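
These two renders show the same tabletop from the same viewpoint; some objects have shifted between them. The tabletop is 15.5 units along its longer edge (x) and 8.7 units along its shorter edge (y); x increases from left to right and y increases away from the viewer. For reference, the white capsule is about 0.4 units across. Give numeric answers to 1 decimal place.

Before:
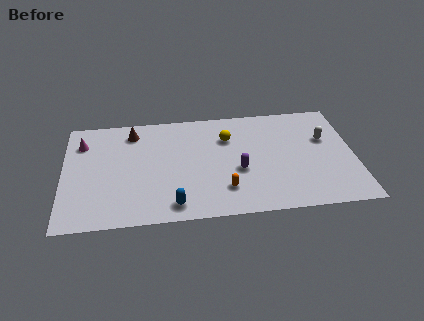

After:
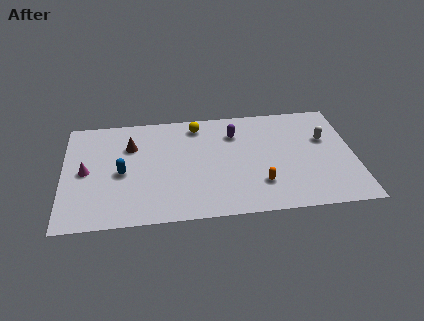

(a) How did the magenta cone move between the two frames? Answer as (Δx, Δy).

(0.2, -2.3)

From the two frames, the magenta cone sits at roughly (1.0, 6.6) before and (1.2, 4.3) after.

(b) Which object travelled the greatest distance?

the blue capsule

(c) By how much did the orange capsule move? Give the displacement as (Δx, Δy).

(1.9, 0.2)

From the two frames, the orange capsule sits at roughly (8.5, 2.1) before and (10.4, 2.3) after.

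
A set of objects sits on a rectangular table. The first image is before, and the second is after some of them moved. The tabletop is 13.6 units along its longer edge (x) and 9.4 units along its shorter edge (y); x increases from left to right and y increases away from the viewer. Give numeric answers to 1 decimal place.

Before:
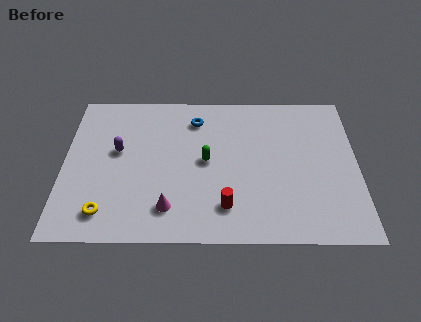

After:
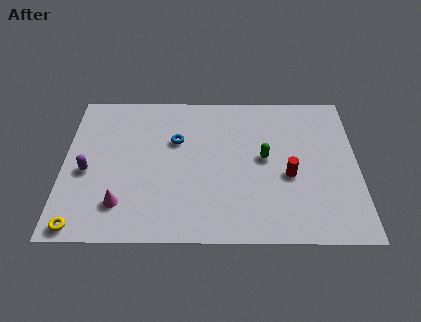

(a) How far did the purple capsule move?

1.9

The purple capsule moved from about (2.5, 5.4) to (1.1, 4.1), a distance of √(1.4² + 1.3²) ≈ 1.9.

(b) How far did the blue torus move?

1.7

The blue torus was near (6.1, 7.5) before and (5.2, 6.1) after, so it travelled √(0.9² + 1.4²) ≈ 1.7 units.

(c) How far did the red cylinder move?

3.5

From (7.5, 2.0) to (10.4, 3.9), the red cylinder covered √(2.9² + 1.9²) ≈ 3.5 units.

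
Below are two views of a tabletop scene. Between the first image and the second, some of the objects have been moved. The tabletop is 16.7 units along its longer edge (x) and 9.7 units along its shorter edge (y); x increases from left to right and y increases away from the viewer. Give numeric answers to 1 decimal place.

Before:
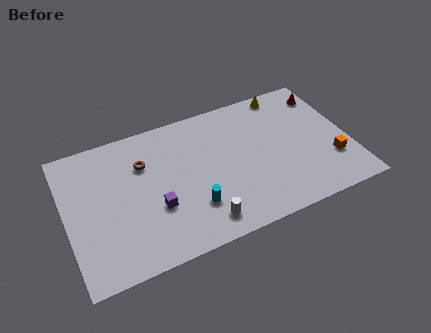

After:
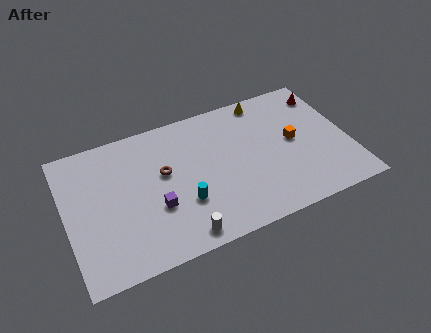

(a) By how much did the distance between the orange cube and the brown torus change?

-3.8

Before: roughly 11.5 units apart; after: 7.7. That's 3.8 units closer together.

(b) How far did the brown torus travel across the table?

1.6

The brown torus was near (4.7, 6.8) before and (5.8, 5.7) after, so it travelled √(1.1² + 1.1²) ≈ 1.6 units.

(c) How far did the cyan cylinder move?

0.7

From (7.2, 2.7) to (6.7, 3.2), the cyan cylinder covered √(0.5² + 0.5²) ≈ 0.7 units.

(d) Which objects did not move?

the purple cube and the red cone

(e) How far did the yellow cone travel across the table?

1.3

The yellow cone was near (13.5, 8.8) before and (12.2, 8.7) after, so it travelled √(1.3² + 0.1²) ≈ 1.3 units.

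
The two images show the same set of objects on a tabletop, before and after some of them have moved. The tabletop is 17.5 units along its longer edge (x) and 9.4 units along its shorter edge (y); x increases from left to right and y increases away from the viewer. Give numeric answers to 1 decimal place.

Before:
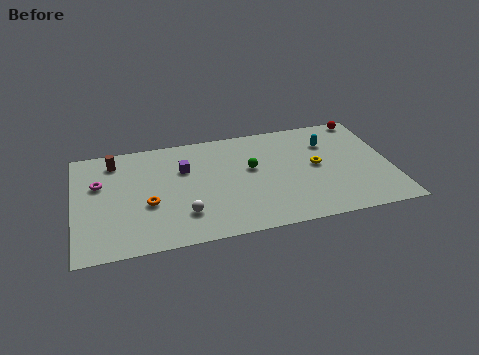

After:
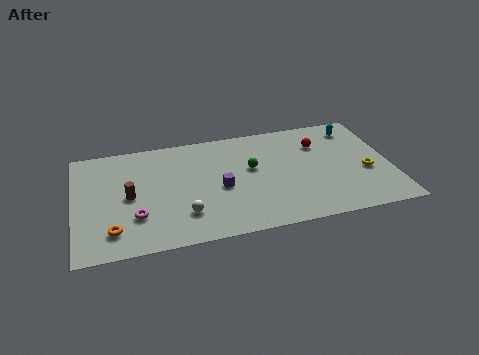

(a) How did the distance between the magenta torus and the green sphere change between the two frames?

-1.4

The distance was about 8.4 in the first image and 7.0 in the second, so they moved 1.4 units closer together.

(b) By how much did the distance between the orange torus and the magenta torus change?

-1.9

Before: roughly 3.5 units apart; after: 1.6. That's 1.9 units closer together.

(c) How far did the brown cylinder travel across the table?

3.3

The brown cylinder moved from about (2.3, 7.8) to (3.0, 4.6), a distance of √(0.7² + 3.2²) ≈ 3.3.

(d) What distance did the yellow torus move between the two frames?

2.9

From (13.4, 4.9) to (16.1, 3.8), the yellow torus covered √(2.7² + 1.1²) ≈ 2.9 units.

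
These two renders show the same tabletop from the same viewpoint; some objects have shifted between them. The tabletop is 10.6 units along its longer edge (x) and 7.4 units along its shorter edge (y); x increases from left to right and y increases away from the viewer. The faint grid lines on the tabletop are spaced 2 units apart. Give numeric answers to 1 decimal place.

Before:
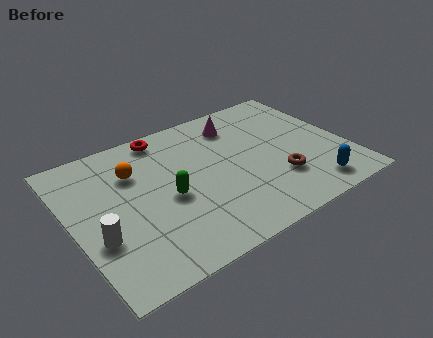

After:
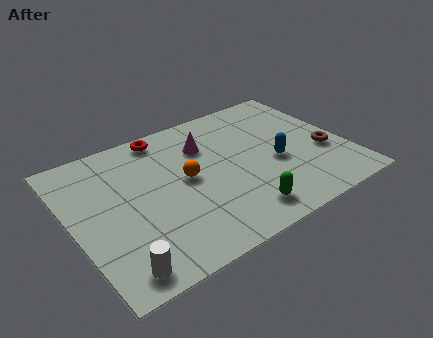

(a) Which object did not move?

the red torus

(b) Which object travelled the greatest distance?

the green capsule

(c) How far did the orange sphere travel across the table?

2.2

From (2.6, 5.2) to (4.4, 3.9), the orange sphere covered √(1.8² + 1.3²) ≈ 2.2 units.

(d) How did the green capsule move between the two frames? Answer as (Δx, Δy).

(2.4, -2.1)

The green capsule started near (3.6, 3.3) and ended near (6.0, 1.2).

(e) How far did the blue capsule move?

2.2

The blue capsule was near (8.8, 1.1) before and (7.8, 3.1) after, so it travelled √(1.0² + 2.0²) ≈ 2.2 units.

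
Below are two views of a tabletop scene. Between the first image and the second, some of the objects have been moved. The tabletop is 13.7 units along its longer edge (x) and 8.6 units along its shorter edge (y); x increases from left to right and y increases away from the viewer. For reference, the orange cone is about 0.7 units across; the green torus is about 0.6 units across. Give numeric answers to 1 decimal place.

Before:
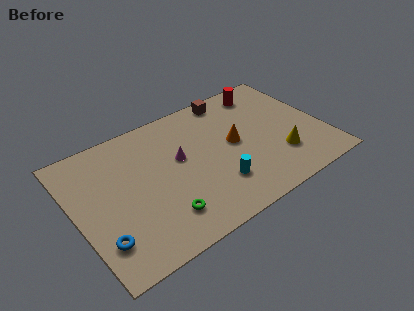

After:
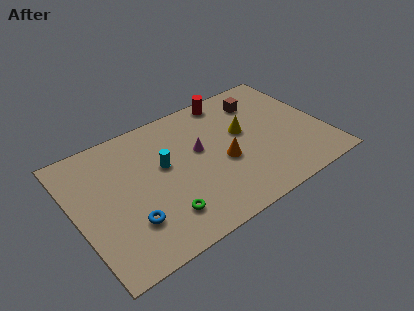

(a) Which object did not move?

the green torus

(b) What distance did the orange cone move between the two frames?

1.2

The orange cone moved from about (8.8, 4.5) to (8.0, 3.6), a distance of √(0.8² + 0.9²) ≈ 1.2.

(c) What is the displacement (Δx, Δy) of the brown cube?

(1.5, -1.0)

The brown cube started near (9.2, 7.7) and ended near (10.7, 6.7).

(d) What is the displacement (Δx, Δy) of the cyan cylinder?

(-2.5, 2.7)

The cyan cylinder started near (7.4, 2.3) and ended near (4.9, 5.0).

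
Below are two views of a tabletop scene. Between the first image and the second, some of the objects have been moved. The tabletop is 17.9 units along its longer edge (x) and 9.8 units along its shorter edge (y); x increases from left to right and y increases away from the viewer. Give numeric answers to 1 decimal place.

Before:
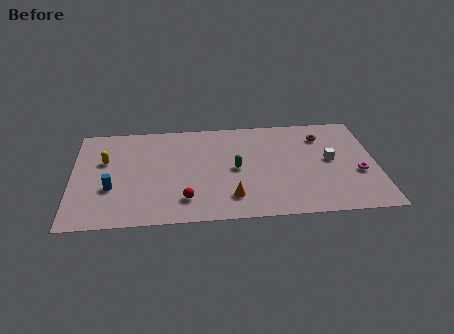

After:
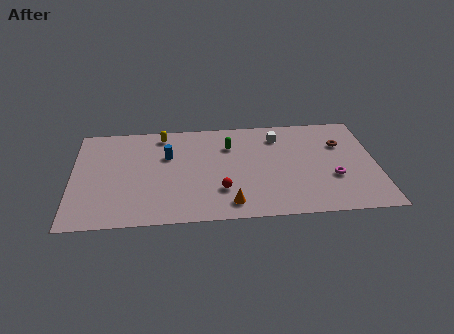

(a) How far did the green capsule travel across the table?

2.3

The green capsule moved from about (9.6, 4.8) to (9.3, 7.1), a distance of √(0.3² + 2.3²) ≈ 2.3.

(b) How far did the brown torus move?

1.4

From (14.8, 7.6) to (15.9, 6.7), the brown torus covered √(1.1² + 0.9²) ≈ 1.4 units.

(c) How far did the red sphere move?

2.2

From (6.6, 2.1) to (8.7, 2.8), the red sphere covered √(2.1² + 0.7²) ≈ 2.2 units.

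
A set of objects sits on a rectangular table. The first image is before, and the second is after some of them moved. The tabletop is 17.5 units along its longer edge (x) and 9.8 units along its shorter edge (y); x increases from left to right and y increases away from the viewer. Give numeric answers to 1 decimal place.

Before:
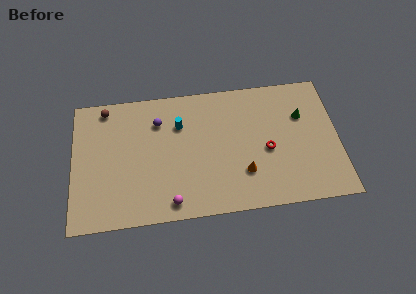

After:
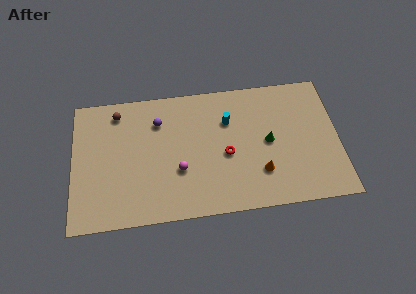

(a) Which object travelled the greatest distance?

the cyan cylinder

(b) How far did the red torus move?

2.7

From (12.8, 4.3) to (10.1, 4.3), the red torus covered √(2.7² + 0.0²) ≈ 2.7 units.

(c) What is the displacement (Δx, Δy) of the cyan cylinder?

(3.2, -0.1)

From the two frames, the cyan cylinder sits at roughly (7.1, 6.9) before and (10.3, 6.8) after.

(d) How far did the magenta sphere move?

2.4

The magenta sphere moved from about (6.4, 1.2) to (7.0, 3.5), a distance of √(0.6² + 2.3²) ≈ 2.4.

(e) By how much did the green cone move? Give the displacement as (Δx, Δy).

(-2.3, -1.7)

The green cone started near (15.2, 6.6) and ended near (12.9, 4.9).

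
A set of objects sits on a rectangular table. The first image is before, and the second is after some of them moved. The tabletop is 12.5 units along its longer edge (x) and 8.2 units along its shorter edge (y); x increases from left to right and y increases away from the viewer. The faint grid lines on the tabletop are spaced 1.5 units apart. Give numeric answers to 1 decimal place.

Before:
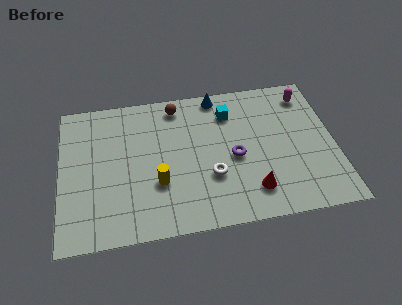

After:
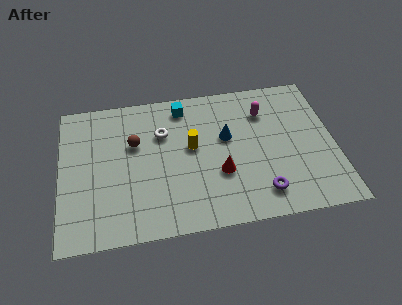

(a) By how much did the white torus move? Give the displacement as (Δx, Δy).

(-2.1, 2.8)

The white torus was at about (6.8, 2.8) and moved to about (4.7, 5.6).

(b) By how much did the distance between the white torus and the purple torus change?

+4.5

The distance was about 1.4 in the first image and 5.9 in the second, so they moved 4.5 units further apart.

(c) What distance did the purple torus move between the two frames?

2.5

The purple torus moved from about (7.9, 3.7) to (9.0, 1.5), a distance of √(1.1² + 2.2²) ≈ 2.5.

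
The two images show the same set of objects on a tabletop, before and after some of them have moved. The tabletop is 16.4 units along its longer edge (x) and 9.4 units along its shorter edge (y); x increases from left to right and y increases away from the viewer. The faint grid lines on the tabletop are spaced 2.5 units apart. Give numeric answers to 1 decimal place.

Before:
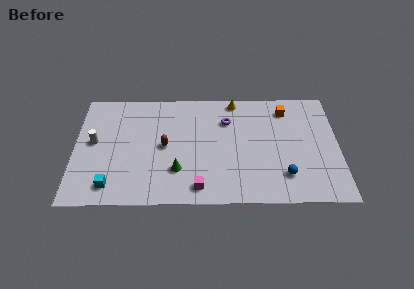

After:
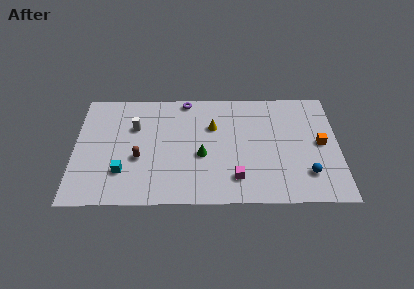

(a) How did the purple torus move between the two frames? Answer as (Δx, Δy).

(-2.6, 1.8)

The purple torus started near (9.5, 6.8) and ended near (6.9, 8.6).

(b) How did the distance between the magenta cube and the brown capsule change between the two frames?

+2.2

Before: roughly 4.0 units apart; after: 6.2. That's 2.2 units further apart.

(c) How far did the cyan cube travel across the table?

1.3

The cyan cube was near (2.3, 1.5) before and (3.0, 2.6) after, so it travelled √(0.7² + 1.1²) ≈ 1.3 units.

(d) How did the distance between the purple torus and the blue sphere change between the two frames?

+4.0

Before: roughly 5.8 units apart; after: 9.8. That's 4.0 units further apart.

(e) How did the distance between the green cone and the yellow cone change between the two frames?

-4.3

Before: roughly 6.8 units apart; after: 2.5. That's 4.3 units closer together.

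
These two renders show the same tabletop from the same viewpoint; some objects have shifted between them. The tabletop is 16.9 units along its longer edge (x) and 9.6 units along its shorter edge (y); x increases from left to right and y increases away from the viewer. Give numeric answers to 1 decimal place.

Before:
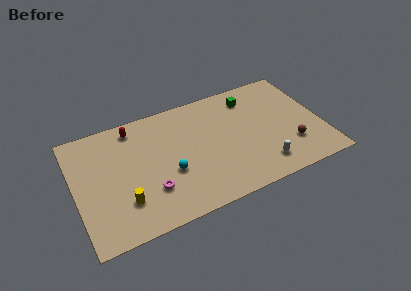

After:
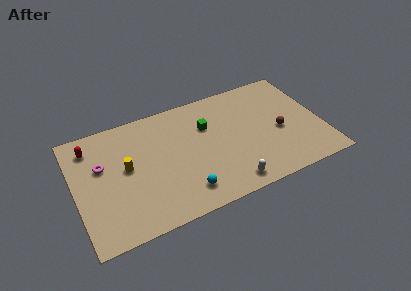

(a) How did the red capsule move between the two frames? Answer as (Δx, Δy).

(-3.0, -0.5)

From the two frames, the red capsule sits at roughly (4.3, 8.3) before and (1.3, 7.8) after.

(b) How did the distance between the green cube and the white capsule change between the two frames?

-0.6

The distance was about 6.0 in the first image and 5.4 in the second, so they moved 0.6 units closer together.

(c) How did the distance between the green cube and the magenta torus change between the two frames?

-1.7

The distance was about 9.0 in the first image and 7.3 in the second, so they moved 1.7 units closer together.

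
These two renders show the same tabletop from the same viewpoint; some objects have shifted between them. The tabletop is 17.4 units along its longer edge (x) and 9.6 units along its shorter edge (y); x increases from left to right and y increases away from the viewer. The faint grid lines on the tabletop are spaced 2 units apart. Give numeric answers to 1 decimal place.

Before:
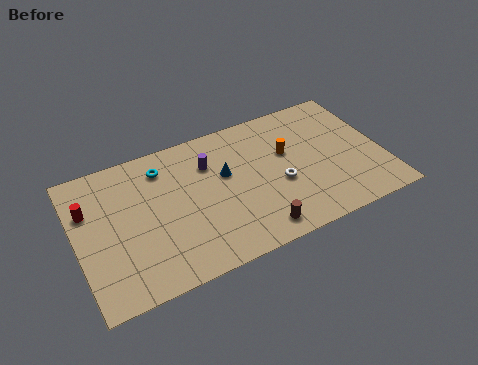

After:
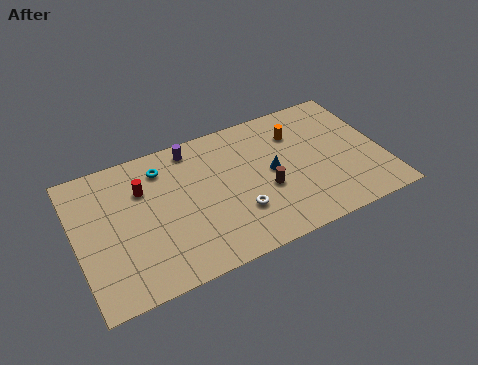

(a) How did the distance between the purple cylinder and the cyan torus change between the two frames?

-0.8

The distance was about 2.7 in the first image and 1.9 in the second, so they moved 0.8 units closer together.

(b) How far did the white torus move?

2.7

The white torus was near (11.4, 3.9) before and (8.9, 2.9) after, so it travelled √(2.5² + 1.0²) ≈ 2.7 units.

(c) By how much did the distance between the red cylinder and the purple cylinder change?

-3.5

Before: roughly 6.9 units apart; after: 3.4. That's 3.5 units closer together.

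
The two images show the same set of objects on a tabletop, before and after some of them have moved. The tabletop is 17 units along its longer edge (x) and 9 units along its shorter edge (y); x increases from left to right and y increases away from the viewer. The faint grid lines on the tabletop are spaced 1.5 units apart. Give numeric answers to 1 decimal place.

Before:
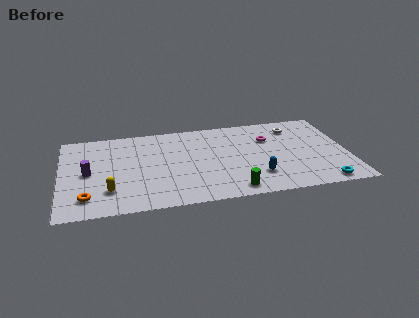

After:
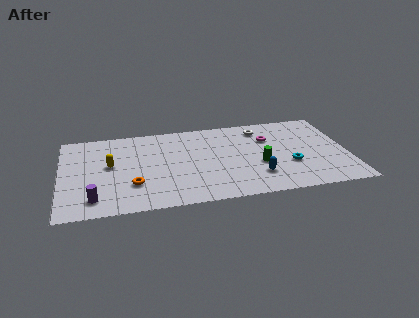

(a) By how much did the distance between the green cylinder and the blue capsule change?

-0.7

The distance was about 1.9 in the first image and 1.2 in the second, so they moved 0.7 units closer together.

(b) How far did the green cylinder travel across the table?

2.9

The green cylinder moved from about (10.0, 1.1) to (11.7, 3.5), a distance of √(1.7² + 2.4²) ≈ 2.9.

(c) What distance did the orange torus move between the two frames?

2.8

The orange torus was near (1.5, 1.8) before and (4.2, 2.7) after, so it travelled √(2.7² + 0.9²) ≈ 2.8 units.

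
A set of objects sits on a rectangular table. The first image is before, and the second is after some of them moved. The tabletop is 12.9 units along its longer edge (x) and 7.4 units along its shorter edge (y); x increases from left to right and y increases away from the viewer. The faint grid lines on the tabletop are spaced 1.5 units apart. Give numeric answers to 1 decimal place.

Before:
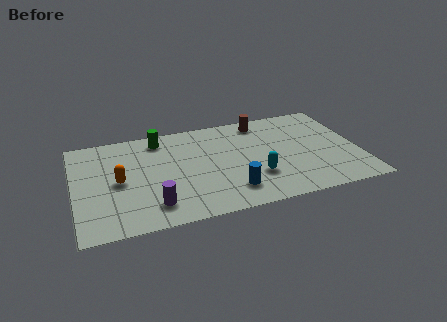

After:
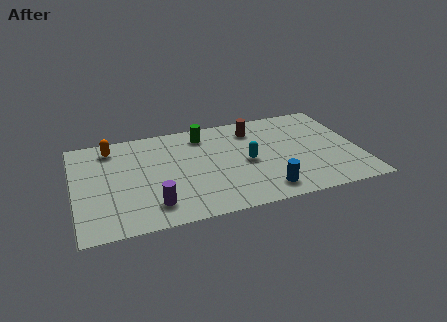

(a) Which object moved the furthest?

the orange capsule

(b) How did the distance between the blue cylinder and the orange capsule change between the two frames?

+3.0

They were about 5.3 units apart before and 8.3 after — 3.0 units further apart.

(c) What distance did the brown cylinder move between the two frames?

0.6

The brown cylinder moved from about (8.7, 6.4) to (8.3, 5.9), a distance of √(0.4² + 0.5²) ≈ 0.6.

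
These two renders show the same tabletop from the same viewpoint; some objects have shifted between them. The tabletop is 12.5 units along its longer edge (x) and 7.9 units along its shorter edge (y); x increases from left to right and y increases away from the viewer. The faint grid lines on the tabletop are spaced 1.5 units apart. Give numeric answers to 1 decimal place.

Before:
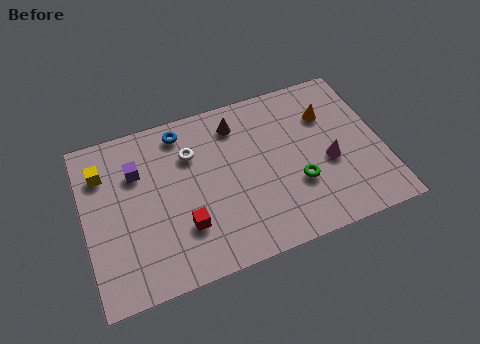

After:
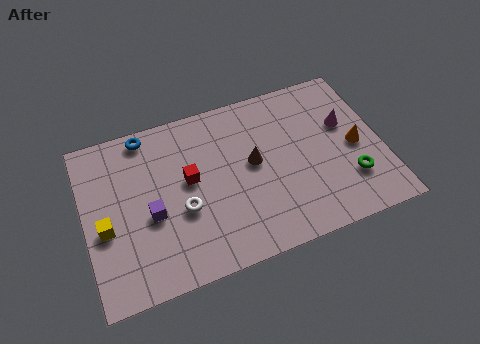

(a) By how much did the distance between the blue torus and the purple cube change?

+1.4

They were about 2.4 units apart before and 3.8 after — 1.4 units further apart.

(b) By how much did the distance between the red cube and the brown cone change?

-2.2

Before: roughly 4.9 units apart; after: 2.7. That's 2.2 units closer together.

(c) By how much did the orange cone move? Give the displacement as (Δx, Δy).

(1.0, -1.9)

From the two frames, the orange cone sits at roughly (10.4, 5.6) before and (11.4, 3.7) after.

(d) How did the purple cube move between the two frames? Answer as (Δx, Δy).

(0.4, -2.2)

The purple cube started near (2.3, 5.5) and ended near (2.7, 3.3).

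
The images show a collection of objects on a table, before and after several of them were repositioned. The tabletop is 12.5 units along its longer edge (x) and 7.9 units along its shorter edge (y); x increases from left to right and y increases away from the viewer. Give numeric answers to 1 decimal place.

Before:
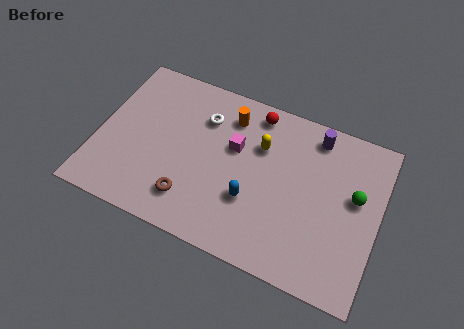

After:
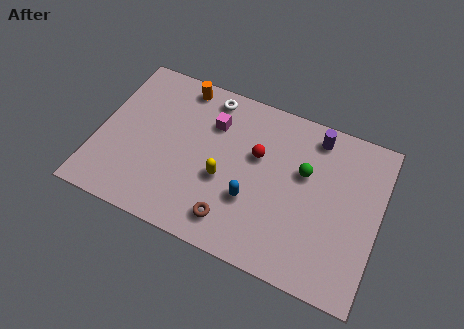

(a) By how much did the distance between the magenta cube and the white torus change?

-0.5

They were about 1.7 units apart before and 1.2 after — 0.5 units closer together.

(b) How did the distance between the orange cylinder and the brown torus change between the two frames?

+1.6

The distance was about 4.8 in the first image and 6.4 in the second, so they moved 1.6 units further apart.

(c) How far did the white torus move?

1.1

The white torus was near (4.5, 5.8) before and (4.6, 6.9) after, so it travelled √(0.1² + 1.1²) ≈ 1.1 units.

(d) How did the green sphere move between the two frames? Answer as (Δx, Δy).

(-2.3, 0.3)

The green sphere started near (11.4, 4.6) and ended near (9.1, 4.9).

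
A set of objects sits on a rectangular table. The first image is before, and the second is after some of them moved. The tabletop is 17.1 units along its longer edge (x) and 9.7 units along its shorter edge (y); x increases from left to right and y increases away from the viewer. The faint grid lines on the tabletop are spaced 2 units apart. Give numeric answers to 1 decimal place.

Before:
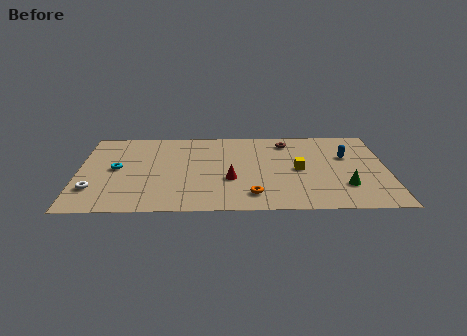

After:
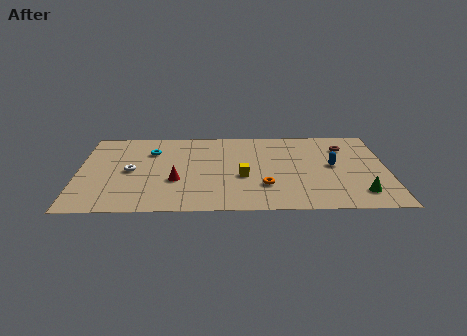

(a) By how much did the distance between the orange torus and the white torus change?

-1.1

Before: roughly 8.7 units apart; after: 7.6. That's 1.1 units closer together.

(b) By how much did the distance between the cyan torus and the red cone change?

-2.7

The distance was about 6.5 in the first image and 3.8 in the second, so they moved 2.7 units closer together.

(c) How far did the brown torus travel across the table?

3.3

The brown torus moved from about (11.6, 8.0) to (14.8, 7.3), a distance of √(3.2² + 0.7²) ≈ 3.3.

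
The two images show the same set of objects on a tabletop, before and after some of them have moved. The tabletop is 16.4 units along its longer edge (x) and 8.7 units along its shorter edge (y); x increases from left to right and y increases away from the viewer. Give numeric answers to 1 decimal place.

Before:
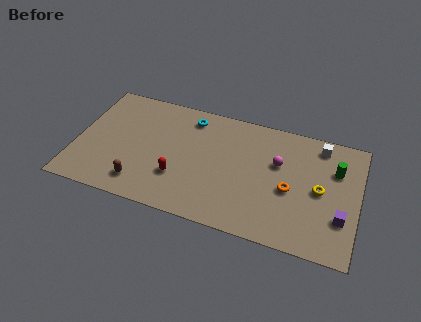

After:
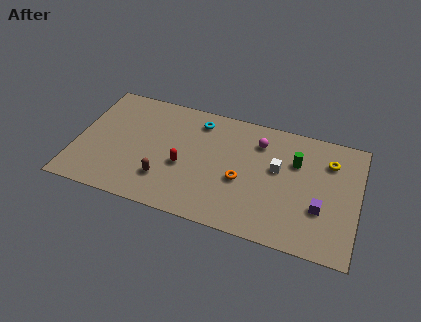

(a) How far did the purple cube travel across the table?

1.2

The purple cube moved from about (15.5, 2.7) to (14.3, 3.0), a distance of √(1.2² + 0.3²) ≈ 1.2.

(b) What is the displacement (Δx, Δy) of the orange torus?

(-2.8, -0.2)

The orange torus was at about (12.5, 3.8) and moved to about (9.7, 3.6).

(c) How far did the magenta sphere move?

1.7

The magenta sphere moved from about (11.7, 5.5) to (10.5, 6.7), a distance of √(1.2² + 1.2²) ≈ 1.7.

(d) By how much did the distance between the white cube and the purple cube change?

-1.7

Before: roughly 5.0 units apart; after: 3.3. That's 1.7 units closer together.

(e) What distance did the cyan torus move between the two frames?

0.5

The cyan torus was near (6.4, 7.3) before and (6.9, 7.2) after, so it travelled √(0.5² + 0.1²) ≈ 0.5 units.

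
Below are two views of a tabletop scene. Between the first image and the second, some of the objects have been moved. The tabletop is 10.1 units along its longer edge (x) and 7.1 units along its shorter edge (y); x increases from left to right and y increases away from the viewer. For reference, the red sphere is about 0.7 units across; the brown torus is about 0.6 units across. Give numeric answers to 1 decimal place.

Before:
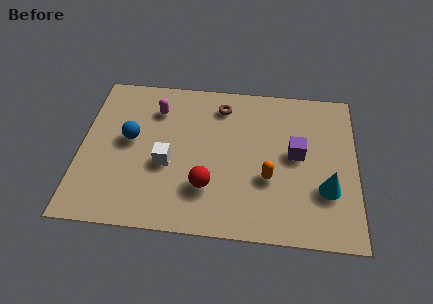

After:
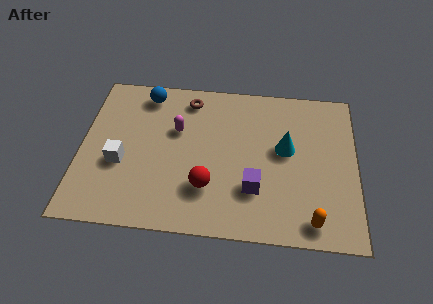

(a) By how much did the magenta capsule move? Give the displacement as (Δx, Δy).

(0.8, -0.9)

The magenta capsule started near (2.7, 5.4) and ended near (3.5, 4.5).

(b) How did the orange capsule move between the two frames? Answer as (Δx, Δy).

(1.6, -1.7)

The orange capsule was at about (6.9, 2.6) and moved to about (8.5, 0.9).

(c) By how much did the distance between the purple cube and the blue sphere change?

-0.4

They were about 6.1 units apart before and 5.7 after — 0.4 units closer together.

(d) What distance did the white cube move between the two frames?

1.7

The white cube moved from about (3.2, 2.9) to (1.5, 2.8), a distance of √(1.7² + 0.1²) ≈ 1.7.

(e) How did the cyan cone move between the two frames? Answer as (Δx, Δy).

(-1.5, 1.7)

From the two frames, the cyan cone sits at roughly (9.0, 2.3) before and (7.5, 4.0) after.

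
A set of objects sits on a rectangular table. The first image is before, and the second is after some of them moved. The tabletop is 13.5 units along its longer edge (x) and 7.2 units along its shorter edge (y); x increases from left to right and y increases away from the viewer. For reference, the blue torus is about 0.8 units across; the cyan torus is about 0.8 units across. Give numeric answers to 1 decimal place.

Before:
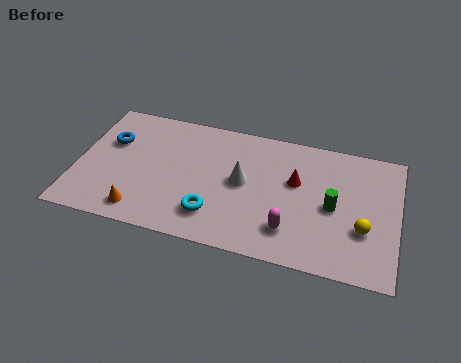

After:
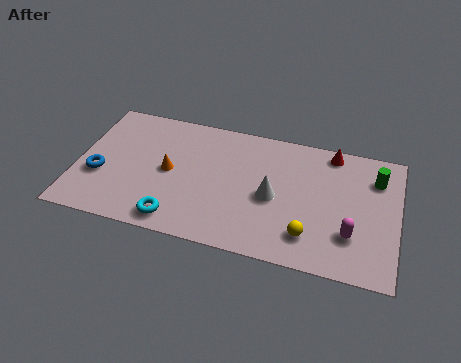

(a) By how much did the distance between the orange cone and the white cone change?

-0.5

Before: roughly 4.9 units apart; after: 4.4. That's 0.5 units closer together.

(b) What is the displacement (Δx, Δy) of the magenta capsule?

(2.5, 0.4)

From the two frames, the magenta capsule sits at roughly (9.1, 1.7) before and (11.6, 2.1) after.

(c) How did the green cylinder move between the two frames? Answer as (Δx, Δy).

(1.7, 2.0)

The green cylinder was at about (10.8, 3.4) and moved to about (12.5, 5.4).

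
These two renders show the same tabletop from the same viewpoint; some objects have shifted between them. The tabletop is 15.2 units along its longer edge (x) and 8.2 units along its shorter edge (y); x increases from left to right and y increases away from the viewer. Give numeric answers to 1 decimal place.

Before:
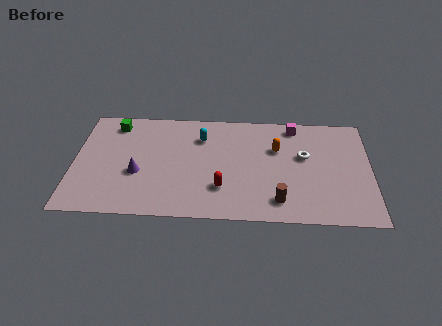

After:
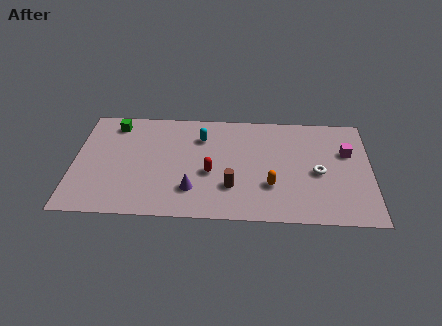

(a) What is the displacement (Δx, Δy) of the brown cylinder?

(-2.4, 0.9)

From the two frames, the brown cylinder sits at roughly (10.5, 1.5) before and (8.1, 2.4) after.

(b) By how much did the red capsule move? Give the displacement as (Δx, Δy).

(-0.6, 1.1)

From the two frames, the red capsule sits at roughly (7.6, 2.3) before and (7.0, 3.4) after.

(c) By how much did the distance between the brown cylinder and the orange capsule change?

-1.9

Before: roughly 3.9 units apart; after: 2.0. That's 1.9 units closer together.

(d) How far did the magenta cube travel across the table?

3.3

The magenta cube was near (11.3, 7.2) before and (14.0, 5.3) after, so it travelled √(2.7² + 1.9²) ≈ 3.3 units.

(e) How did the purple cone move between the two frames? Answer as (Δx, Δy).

(2.8, -1.1)

From the two frames, the purple cone sits at roughly (3.3, 3.2) before and (6.1, 2.1) after.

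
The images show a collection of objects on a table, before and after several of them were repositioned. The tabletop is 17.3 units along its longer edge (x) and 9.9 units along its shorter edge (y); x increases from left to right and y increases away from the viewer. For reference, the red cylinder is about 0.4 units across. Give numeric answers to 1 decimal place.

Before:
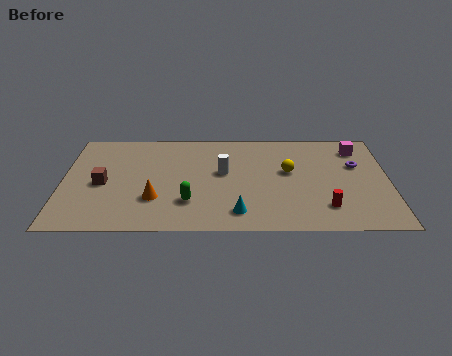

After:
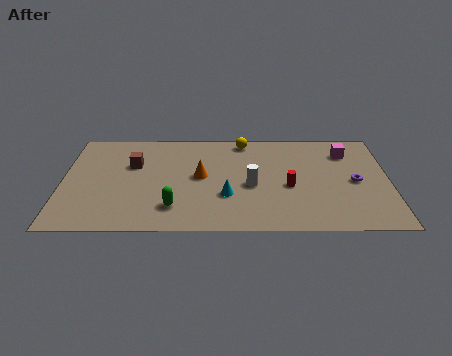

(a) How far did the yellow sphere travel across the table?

3.9

The yellow sphere was near (12.0, 5.7) before and (9.6, 8.8) after, so it travelled √(2.4² + 3.1²) ≈ 3.9 units.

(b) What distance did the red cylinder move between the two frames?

2.8

The red cylinder moved from about (13.9, 2.2) to (12.0, 4.2), a distance of √(1.9² + 2.0²) ≈ 2.8.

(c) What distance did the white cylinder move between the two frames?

2.0

From (8.5, 5.6) to (10.0, 4.3), the white cylinder covered √(1.5² + 1.3²) ≈ 2.0 units.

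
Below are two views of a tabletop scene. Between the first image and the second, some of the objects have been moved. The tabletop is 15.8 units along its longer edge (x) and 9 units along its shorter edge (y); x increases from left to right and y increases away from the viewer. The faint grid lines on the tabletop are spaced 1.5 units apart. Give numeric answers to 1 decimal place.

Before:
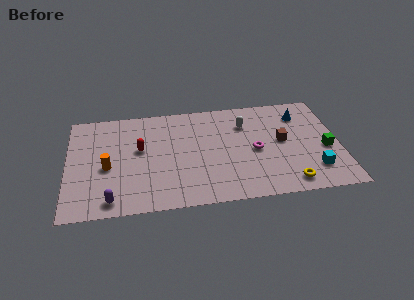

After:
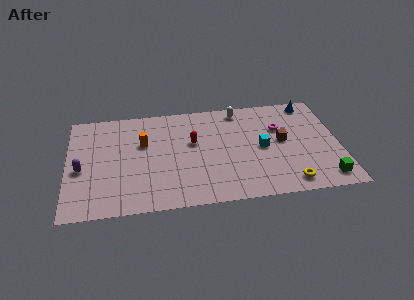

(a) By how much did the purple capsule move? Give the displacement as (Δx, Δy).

(-1.7, 2.8)

The purple capsule started near (2.5, 1.1) and ended near (0.8, 3.9).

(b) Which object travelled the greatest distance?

the cyan cube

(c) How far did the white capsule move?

1.3

From (10.4, 6.6) to (10.1, 7.9), the white capsule covered √(0.3² + 1.3²) ≈ 1.3 units.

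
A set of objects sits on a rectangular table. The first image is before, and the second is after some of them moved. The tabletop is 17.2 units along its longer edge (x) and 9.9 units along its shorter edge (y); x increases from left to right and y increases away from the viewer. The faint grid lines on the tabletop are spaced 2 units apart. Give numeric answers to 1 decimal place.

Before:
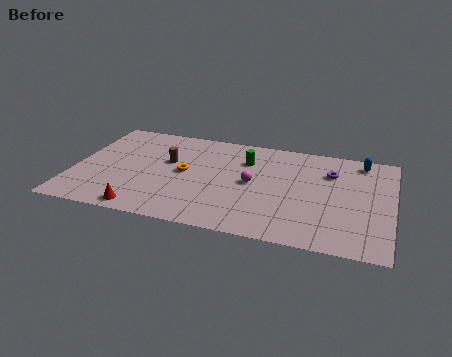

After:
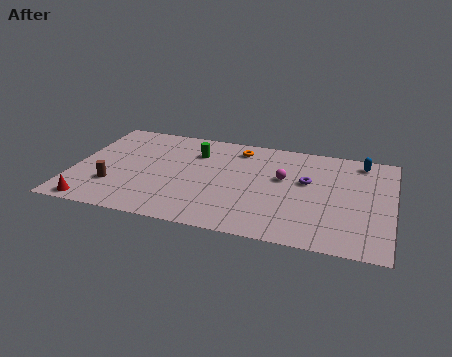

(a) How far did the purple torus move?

1.7

From (13.8, 7.1) to (12.6, 5.9), the purple torus covered √(1.2² + 1.2²) ≈ 1.7 units.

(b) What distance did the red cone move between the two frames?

2.7

The red cone was near (4.1, 1.0) before and (1.4, 0.9) after, so it travelled √(2.7² + 0.1²) ≈ 2.7 units.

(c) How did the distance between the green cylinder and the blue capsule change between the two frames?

+2.7

The distance was about 6.4 in the first image and 9.1 in the second, so they moved 2.7 units further apart.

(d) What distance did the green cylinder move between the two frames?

2.8

From (9.2, 7.2) to (6.4, 7.3), the green cylinder covered √(2.8² + 0.1²) ≈ 2.8 units.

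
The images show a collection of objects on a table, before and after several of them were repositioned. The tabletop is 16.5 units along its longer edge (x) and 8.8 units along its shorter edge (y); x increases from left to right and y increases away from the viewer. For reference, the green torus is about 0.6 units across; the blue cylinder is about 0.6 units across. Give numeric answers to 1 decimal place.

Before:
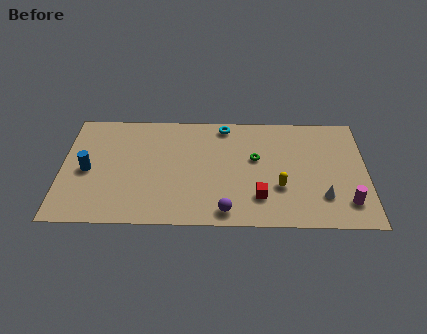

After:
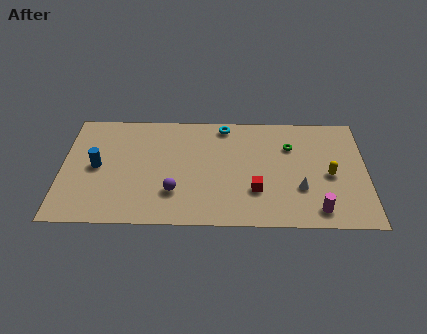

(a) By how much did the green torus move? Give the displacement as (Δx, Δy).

(1.9, 1.0)

From the two frames, the green torus sits at roughly (10.5, 5.2) before and (12.4, 6.2) after.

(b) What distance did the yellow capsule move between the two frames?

2.9

From (11.8, 3.0) to (14.5, 4.0), the yellow capsule covered √(2.7² + 1.0²) ≈ 2.9 units.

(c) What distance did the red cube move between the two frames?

0.5

From (10.7, 2.2) to (10.5, 2.7), the red cube covered √(0.2² + 0.5²) ≈ 0.5 units.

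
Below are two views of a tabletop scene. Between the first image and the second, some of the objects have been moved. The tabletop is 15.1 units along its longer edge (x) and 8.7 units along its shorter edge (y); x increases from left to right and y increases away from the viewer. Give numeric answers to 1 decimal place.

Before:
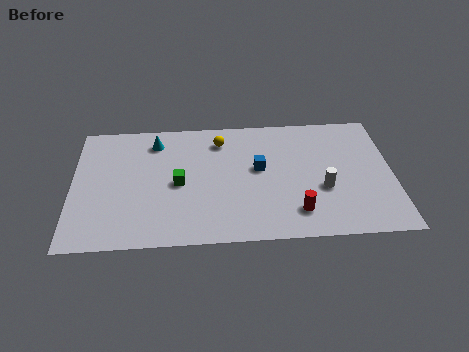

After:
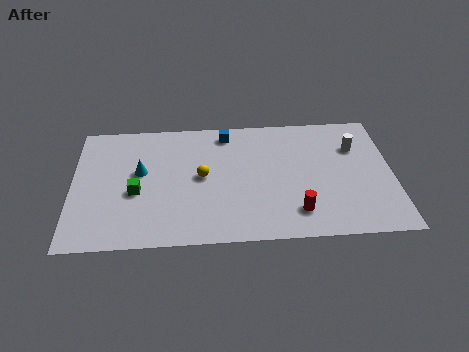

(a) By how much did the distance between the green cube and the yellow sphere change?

-0.3

Before: roughly 3.5 units apart; after: 3.2. That's 0.3 units closer together.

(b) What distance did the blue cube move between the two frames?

3.0

The blue cube was near (8.8, 4.9) before and (7.3, 7.5) after, so it travelled √(1.5² + 2.6²) ≈ 3.0 units.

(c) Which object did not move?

the red cylinder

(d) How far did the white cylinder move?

3.2

From (11.8, 3.3) to (13.4, 6.1), the white cylinder covered √(1.6² + 2.8²) ≈ 3.2 units.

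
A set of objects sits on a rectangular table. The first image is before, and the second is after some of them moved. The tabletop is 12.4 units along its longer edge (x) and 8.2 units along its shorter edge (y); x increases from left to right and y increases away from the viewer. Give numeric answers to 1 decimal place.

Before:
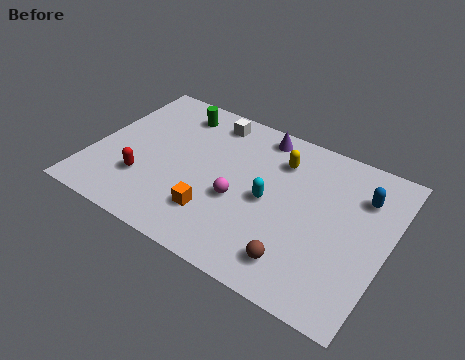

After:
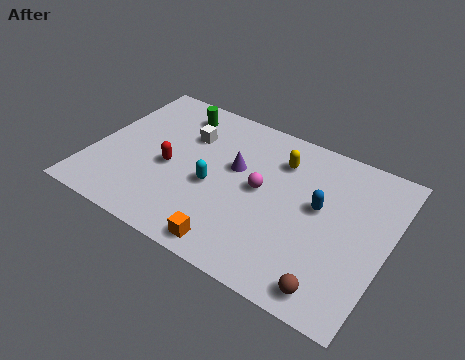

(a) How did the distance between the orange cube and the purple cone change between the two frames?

-1.2

The distance was about 5.2 in the first image and 4.0 in the second, so they moved 1.2 units closer together.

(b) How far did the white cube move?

1.5

The white cube was near (4.5, 7.0) before and (3.7, 5.7) after, so it travelled √(0.8² + 1.3²) ≈ 1.5 units.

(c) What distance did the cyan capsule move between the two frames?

2.3

The cyan capsule was near (7.5, 3.9) before and (5.2, 3.5) after, so it travelled √(2.3² + 0.4²) ≈ 2.3 units.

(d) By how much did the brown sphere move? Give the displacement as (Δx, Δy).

(1.5, -0.5)

From the two frames, the brown sphere sits at roughly (9.1, 1.5) before and (10.6, 1.0) after.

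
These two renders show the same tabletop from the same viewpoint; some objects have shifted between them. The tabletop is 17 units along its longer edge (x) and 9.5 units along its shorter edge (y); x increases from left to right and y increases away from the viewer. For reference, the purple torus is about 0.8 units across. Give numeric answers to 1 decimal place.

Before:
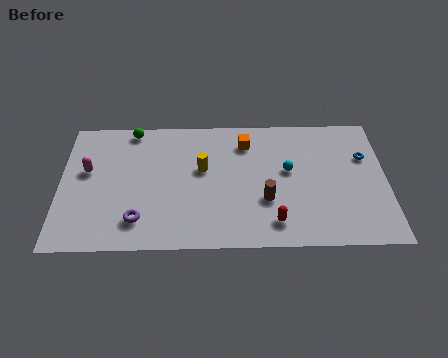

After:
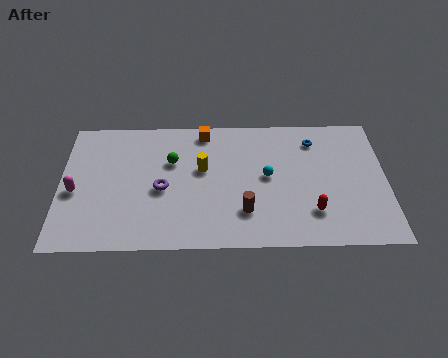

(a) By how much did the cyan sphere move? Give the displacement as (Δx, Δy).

(-1.1, -0.4)

From the two frames, the cyan sphere sits at roughly (11.9, 5.4) before and (10.8, 5.0) after.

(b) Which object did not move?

the yellow cylinder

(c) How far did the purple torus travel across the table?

2.5

From (4.1, 2.0) to (5.3, 4.2), the purple torus covered √(1.2² + 2.2²) ≈ 2.5 units.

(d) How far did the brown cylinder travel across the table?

1.4

The brown cylinder was near (10.7, 3.3) before and (9.6, 2.5) after, so it travelled √(1.1² + 0.8²) ≈ 1.4 units.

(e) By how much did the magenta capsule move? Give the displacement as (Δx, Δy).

(-0.6, -1.5)

The magenta capsule started near (1.4, 5.6) and ended near (0.8, 4.1).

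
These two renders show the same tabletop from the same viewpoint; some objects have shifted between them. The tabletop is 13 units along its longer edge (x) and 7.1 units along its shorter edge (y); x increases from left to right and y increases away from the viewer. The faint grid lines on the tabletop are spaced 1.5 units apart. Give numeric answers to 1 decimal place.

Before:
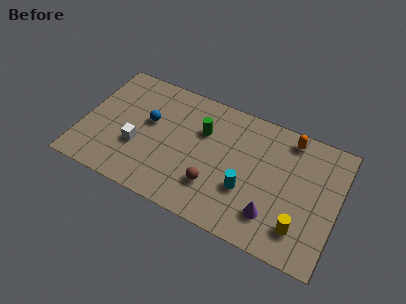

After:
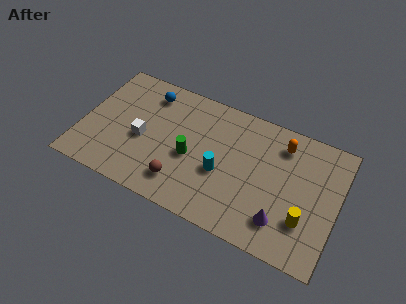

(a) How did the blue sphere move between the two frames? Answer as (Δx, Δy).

(-0.2, 1.6)

The blue sphere was at about (3.3, 4.2) and moved to about (3.1, 5.8).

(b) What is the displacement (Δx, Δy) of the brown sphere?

(-1.6, -0.5)

From the two frames, the brown sphere sits at roughly (6.9, 2.0) before and (5.3, 1.5) after.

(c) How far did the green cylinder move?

1.7

From (6.0, 4.8) to (5.6, 3.1), the green cylinder covered √(0.4² + 1.7²) ≈ 1.7 units.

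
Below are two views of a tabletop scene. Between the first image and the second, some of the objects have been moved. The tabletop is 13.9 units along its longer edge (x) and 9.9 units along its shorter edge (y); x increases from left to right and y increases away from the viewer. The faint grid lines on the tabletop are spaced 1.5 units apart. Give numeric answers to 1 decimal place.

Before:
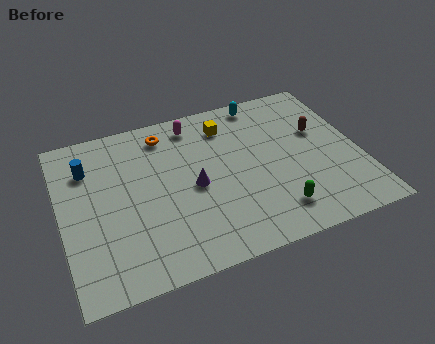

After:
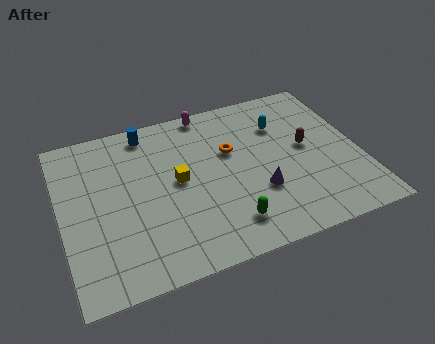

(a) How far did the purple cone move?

3.2

The purple cone moved from about (6.1, 4.6) to (9.0, 3.3), a distance of √(2.9² + 1.3²) ≈ 3.2.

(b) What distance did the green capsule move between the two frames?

2.2

The green capsule was near (9.6, 1.9) before and (7.4, 1.9) after, so it travelled √(2.2² + 0.0²) ≈ 2.2 units.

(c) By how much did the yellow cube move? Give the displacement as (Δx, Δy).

(-2.6, -2.7)

The yellow cube started near (8.0, 7.9) and ended near (5.4, 5.2).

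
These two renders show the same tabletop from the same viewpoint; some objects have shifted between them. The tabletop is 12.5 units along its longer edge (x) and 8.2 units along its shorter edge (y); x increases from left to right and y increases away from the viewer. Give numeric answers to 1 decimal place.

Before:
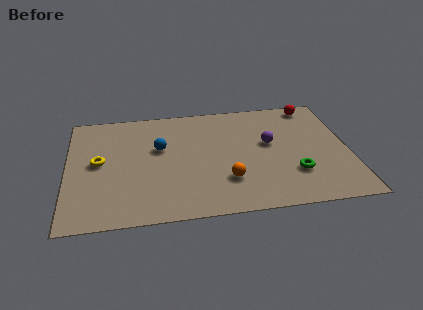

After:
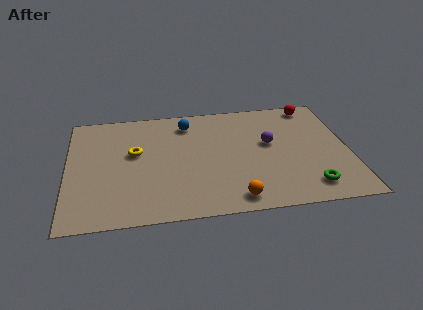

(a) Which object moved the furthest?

the blue sphere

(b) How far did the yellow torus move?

1.7

From (1.4, 4.3) to (3.0, 4.8), the yellow torus covered √(1.6² + 0.5²) ≈ 1.7 units.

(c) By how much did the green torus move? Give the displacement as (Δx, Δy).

(0.6, -1.0)

The green torus started near (10.0, 2.4) and ended near (10.6, 1.4).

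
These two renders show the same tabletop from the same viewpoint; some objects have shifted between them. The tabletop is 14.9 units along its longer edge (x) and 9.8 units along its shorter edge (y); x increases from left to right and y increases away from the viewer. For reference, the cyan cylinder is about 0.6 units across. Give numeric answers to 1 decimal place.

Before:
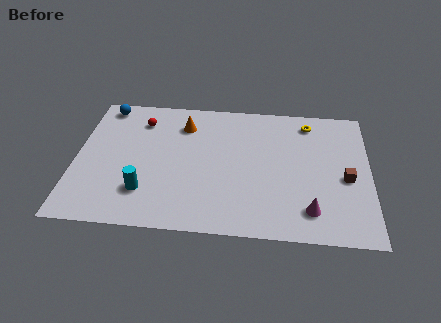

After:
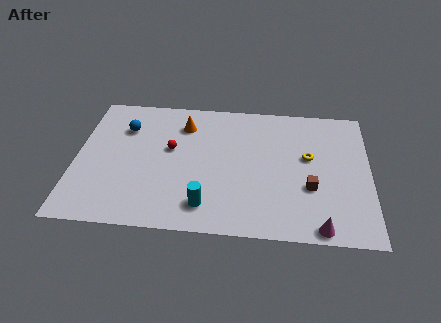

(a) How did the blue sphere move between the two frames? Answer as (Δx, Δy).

(1.1, -1.6)

The blue sphere started near (1.3, 8.7) and ended near (2.4, 7.1).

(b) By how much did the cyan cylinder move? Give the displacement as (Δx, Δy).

(3.1, -0.7)

From the two frames, the cyan cylinder sits at roughly (3.6, 2.5) before and (6.7, 1.8) after.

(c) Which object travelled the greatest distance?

the cyan cylinder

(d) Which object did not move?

the orange cone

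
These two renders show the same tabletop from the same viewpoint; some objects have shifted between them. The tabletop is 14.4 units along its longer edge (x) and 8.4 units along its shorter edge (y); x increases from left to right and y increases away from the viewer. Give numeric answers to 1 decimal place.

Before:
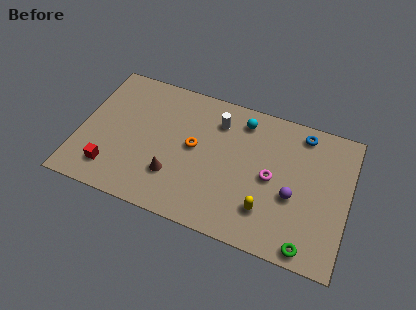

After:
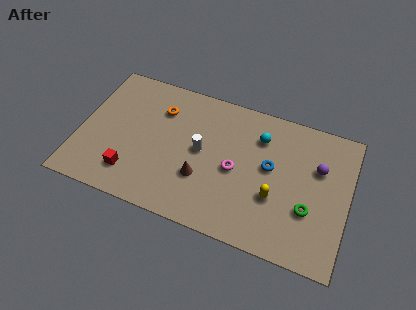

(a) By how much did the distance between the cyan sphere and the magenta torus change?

-0.8

Before: roughly 3.4 units apart; after: 2.6. That's 0.8 units closer together.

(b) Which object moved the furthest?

the blue torus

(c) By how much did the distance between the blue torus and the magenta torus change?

-1.5

They were about 3.5 units apart before and 2.0 after — 1.5 units closer together.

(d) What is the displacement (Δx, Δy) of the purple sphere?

(1.2, 2.1)

The purple sphere was at about (11.5, 3.4) and moved to about (12.7, 5.5).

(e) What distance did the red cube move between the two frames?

1.1

The red cube was near (1.9, 1.7) before and (3.0, 1.8) after, so it travelled √(1.1² + 0.1²) ≈ 1.1 units.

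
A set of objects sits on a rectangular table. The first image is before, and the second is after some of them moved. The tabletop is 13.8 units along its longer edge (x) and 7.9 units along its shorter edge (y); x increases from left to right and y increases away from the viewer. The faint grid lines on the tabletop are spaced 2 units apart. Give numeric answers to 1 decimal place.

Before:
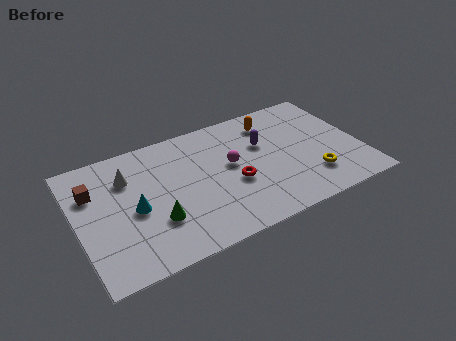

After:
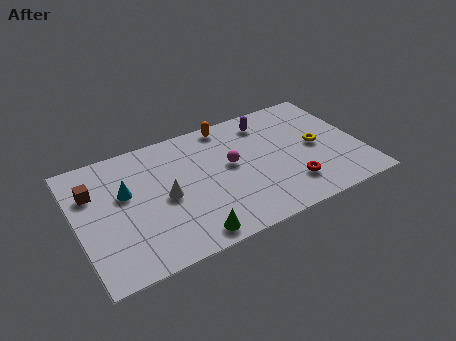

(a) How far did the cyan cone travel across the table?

1.2

From (2.7, 3.6) to (2.4, 4.8), the cyan cone covered √(0.3² + 1.2²) ≈ 1.2 units.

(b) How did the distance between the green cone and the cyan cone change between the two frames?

+3.3

Before: roughly 1.4 units apart; after: 4.7. That's 3.3 units further apart.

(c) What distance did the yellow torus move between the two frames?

2.0

The yellow torus moved from about (11.2, 2.0) to (11.7, 3.9), a distance of √(0.5² + 1.9²) ≈ 2.0.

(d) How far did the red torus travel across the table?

2.9

The red torus was near (7.5, 3.2) before and (10.1, 1.9) after, so it travelled √(2.6² + 1.3²) ≈ 2.9 units.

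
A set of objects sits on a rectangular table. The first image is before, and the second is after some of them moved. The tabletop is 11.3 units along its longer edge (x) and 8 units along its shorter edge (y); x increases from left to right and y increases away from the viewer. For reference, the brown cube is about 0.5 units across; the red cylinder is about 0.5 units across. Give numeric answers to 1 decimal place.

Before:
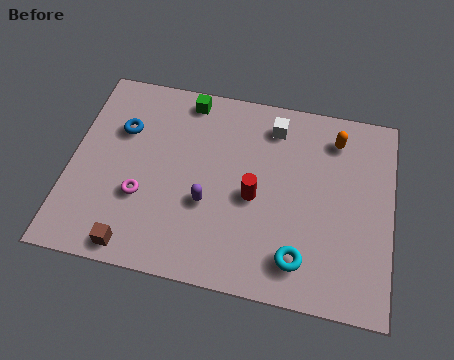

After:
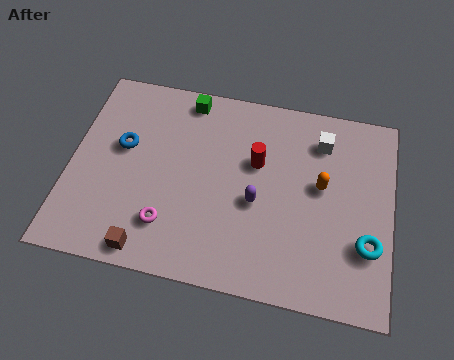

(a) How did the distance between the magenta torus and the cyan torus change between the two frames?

+1.2

They were about 5.7 units apart before and 6.9 after — 1.2 units further apart.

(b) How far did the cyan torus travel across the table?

2.5

The cyan torus was near (8.2, 1.5) before and (10.5, 2.5) after, so it travelled √(2.3² + 1.0²) ≈ 2.5 units.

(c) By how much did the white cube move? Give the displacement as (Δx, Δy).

(1.7, -0.3)

The white cube started near (7.0, 6.6) and ended near (8.7, 6.3).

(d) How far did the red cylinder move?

1.4

The red cylinder was near (6.5, 3.6) before and (6.5, 5.0) after, so it travelled √(0.0² + 1.4²) ≈ 1.4 units.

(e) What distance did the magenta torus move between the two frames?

1.3

The magenta torus moved from about (2.6, 2.8) to (3.6, 1.9), a distance of √(1.0² + 0.9²) ≈ 1.3.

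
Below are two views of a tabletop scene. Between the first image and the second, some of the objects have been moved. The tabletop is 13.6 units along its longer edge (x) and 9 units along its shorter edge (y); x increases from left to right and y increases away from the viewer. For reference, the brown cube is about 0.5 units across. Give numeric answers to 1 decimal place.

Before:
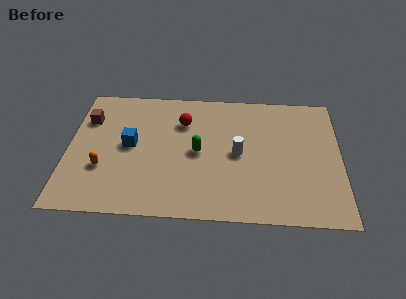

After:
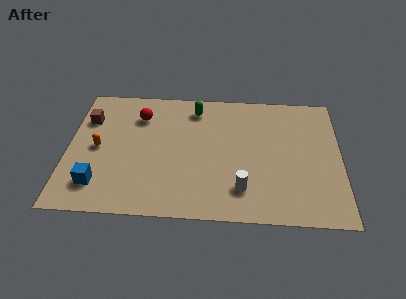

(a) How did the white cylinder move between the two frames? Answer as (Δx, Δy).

(0.2, -2.4)

The white cylinder was at about (8.5, 4.4) and moved to about (8.7, 2.0).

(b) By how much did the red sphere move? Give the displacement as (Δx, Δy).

(-2.2, 0.3)

The red sphere was at about (5.7, 6.5) and moved to about (3.5, 6.8).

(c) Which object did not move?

the brown cube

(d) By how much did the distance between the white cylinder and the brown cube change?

+1.1

Before: roughly 7.9 units apart; after: 9.0. That's 1.1 units further apart.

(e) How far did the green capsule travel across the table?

3.1

The green capsule was near (6.5, 4.4) before and (6.3, 7.5) after, so it travelled √(0.2² + 3.1²) ≈ 3.1 units.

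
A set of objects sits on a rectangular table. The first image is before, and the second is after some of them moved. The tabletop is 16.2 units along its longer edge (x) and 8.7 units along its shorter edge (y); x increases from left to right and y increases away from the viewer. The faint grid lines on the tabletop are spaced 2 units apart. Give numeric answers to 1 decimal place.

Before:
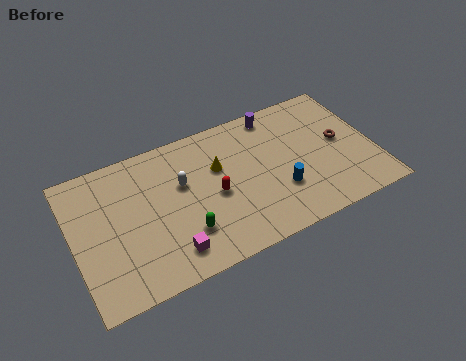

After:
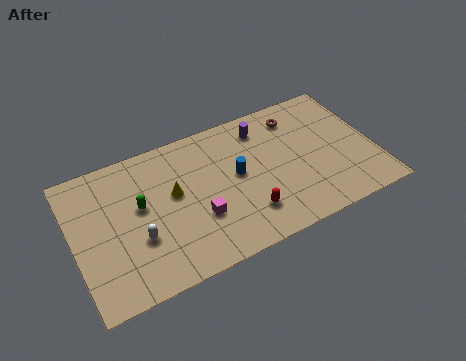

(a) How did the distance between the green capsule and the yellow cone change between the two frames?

-2.1

They were about 3.9 units apart before and 1.8 after — 2.1 units closer together.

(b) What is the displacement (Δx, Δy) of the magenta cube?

(1.7, 1.4)

The magenta cube was at about (4.8, 1.6) and moved to about (6.5, 3.0).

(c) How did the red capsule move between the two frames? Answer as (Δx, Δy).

(1.5, -1.9)

The red capsule started near (7.5, 4.0) and ended near (9.0, 2.1).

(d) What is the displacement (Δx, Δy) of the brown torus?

(-2.1, 2.5)

The brown torus was at about (14.5, 4.6) and moved to about (12.4, 7.1).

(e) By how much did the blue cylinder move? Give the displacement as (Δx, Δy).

(-2.1, 1.9)

The blue cylinder was at about (10.9, 2.8) and moved to about (8.8, 4.7).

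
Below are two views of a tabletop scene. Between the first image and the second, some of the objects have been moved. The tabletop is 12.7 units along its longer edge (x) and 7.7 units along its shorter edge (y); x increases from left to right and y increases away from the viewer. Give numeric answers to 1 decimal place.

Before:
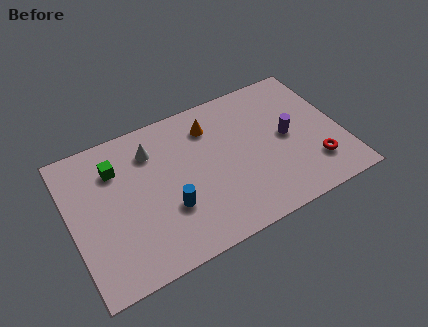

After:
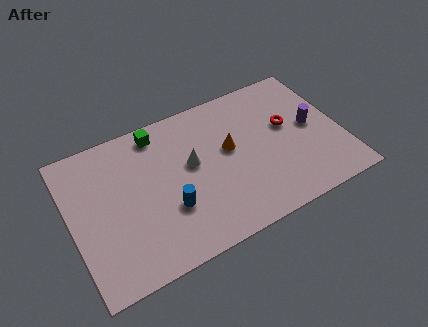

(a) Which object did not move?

the blue cylinder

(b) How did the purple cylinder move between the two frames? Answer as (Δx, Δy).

(1.2, 0.1)

The purple cylinder started near (10.2, 3.9) and ended near (11.4, 4.0).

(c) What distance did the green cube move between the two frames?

2.3

The green cube moved from about (2.3, 5.7) to (4.4, 6.7), a distance of √(2.1² + 1.0²) ≈ 2.3.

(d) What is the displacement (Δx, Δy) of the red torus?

(-0.9, 2.6)

The red torus was at about (11.2, 1.9) and moved to about (10.3, 4.5).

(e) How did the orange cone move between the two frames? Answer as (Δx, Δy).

(0.7, -1.6)

The orange cone was at about (6.8, 6.0) and moved to about (7.5, 4.4).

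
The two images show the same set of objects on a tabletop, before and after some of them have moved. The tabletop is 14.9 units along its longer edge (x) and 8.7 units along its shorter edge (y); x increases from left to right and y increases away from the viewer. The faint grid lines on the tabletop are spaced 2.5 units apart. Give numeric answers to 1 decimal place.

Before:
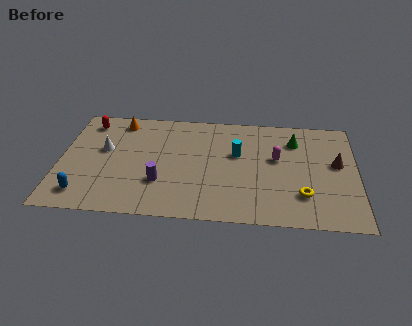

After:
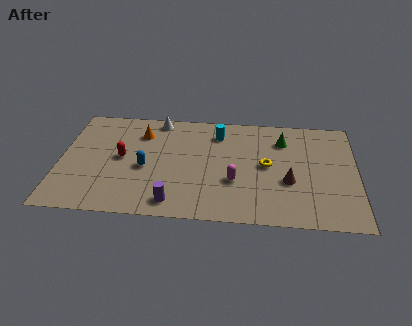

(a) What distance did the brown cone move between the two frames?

2.9

From (13.9, 4.9) to (11.5, 3.3), the brown cone covered √(2.4² + 1.6²) ≈ 2.9 units.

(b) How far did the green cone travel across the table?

0.6

The green cone was near (11.8, 6.6) before and (11.2, 6.6) after, so it travelled √(0.6² + 0.0²) ≈ 0.6 units.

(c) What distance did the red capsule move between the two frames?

3.3

From (1.3, 7.3) to (3.1, 4.5), the red capsule covered √(1.8² + 2.8²) ≈ 3.3 units.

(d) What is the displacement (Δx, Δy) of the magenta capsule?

(-2.1, -2.0)

From the two frames, the magenta capsule sits at roughly (10.9, 5.1) before and (8.8, 3.1) after.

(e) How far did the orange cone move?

1.4

The orange cone moved from about (2.9, 7.5) to (4.0, 6.6), a distance of √(1.1² + 0.9²) ≈ 1.4.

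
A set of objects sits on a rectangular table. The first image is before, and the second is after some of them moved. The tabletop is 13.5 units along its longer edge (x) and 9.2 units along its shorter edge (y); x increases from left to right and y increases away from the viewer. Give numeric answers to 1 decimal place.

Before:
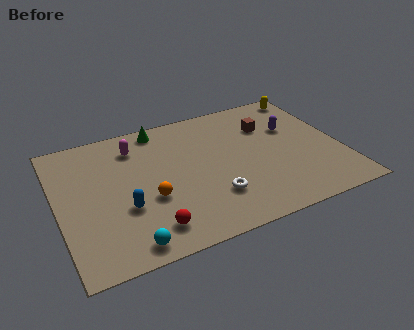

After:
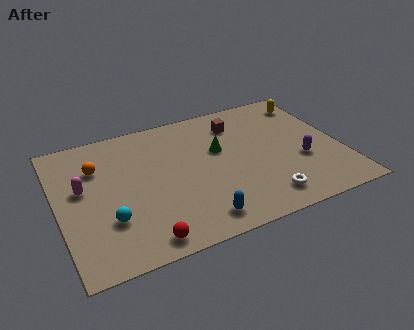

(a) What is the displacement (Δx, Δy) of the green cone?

(2.6, -2.6)

The green cone was at about (5.2, 8.2) and moved to about (7.8, 5.6).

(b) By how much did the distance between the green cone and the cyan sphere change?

-1.3

The distance was about 7.6 in the first image and 6.3 in the second, so they moved 1.3 units closer together.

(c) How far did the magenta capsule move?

3.4

From (3.9, 7.3) to (1.2, 5.3), the magenta capsule covered √(2.7² + 2.0²) ≈ 3.4 units.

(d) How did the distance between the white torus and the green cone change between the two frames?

-1.6

The distance was about 6.0 in the first image and 4.4 in the second, so they moved 1.6 units closer together.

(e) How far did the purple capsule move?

2.5

From (11.4, 5.9) to (11.5, 3.4), the purple capsule covered √(0.1² + 2.5²) ≈ 2.5 units.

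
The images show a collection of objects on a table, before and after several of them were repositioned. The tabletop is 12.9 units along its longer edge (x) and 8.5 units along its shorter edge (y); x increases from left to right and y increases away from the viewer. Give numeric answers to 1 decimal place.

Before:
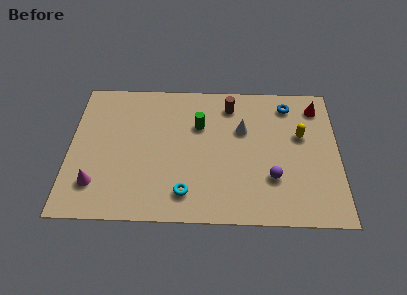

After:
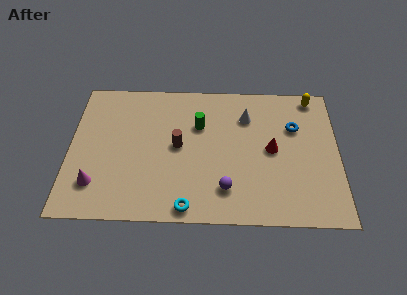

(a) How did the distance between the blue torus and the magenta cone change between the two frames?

-0.3

Before: roughly 10.5 units apart; after: 10.2. That's 0.3 units closer together.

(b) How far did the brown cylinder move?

3.6

From (7.7, 7.0) to (5.2, 4.4), the brown cylinder covered √(2.5² + 2.6²) ≈ 3.6 units.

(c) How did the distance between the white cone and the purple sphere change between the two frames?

+1.3

They were about 3.2 units apart before and 4.5 after — 1.3 units further apart.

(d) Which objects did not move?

the magenta cone and the green cylinder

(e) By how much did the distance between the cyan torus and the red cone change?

-3.0

They were about 8.3 units apart before and 5.3 after — 3.0 units closer together.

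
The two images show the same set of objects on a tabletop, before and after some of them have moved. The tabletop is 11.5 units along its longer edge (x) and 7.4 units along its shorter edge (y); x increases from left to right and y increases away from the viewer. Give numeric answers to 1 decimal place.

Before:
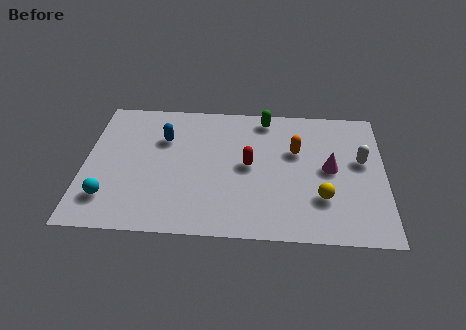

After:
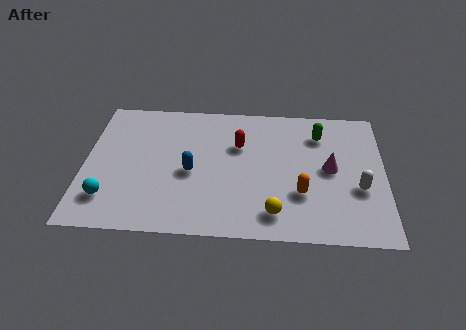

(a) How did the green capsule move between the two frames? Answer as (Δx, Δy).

(2.1, -0.8)

From the two frames, the green capsule sits at roughly (6.9, 6.5) before and (9.0, 5.7) after.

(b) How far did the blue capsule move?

2.1

From (3.0, 5.1) to (4.1, 3.3), the blue capsule covered √(1.1² + 1.8²) ≈ 2.1 units.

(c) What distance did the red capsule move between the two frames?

1.2

From (6.3, 3.8) to (5.9, 4.9), the red capsule covered √(0.4² + 1.1²) ≈ 1.2 units.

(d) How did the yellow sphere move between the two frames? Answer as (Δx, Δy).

(-1.8, -0.9)

The yellow sphere started near (9.1, 2.2) and ended near (7.3, 1.3).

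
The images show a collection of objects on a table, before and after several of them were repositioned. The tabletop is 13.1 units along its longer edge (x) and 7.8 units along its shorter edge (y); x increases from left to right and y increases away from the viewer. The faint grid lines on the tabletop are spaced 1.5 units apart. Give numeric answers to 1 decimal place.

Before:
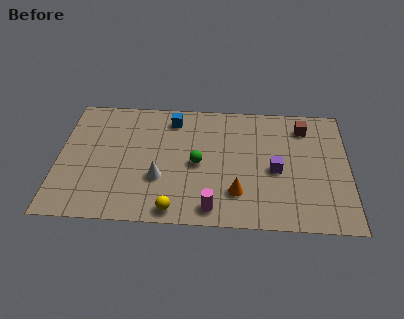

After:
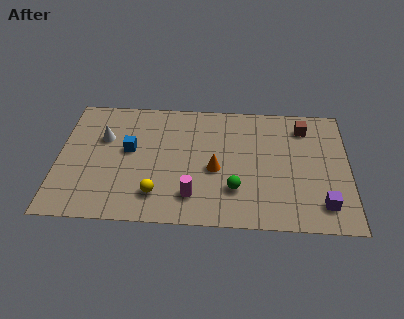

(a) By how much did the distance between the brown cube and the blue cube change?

+2.1

They were about 6.0 units apart before and 8.1 after — 2.1 units further apart.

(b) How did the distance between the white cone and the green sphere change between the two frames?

+4.7

Before: roughly 2.0 units apart; after: 6.7. That's 4.7 units further apart.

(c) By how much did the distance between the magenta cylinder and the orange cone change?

+0.5

The distance was about 1.5 in the first image and 2.0 in the second, so they moved 0.5 units further apart.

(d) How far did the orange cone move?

1.7

The orange cone was near (8.1, 2.0) before and (7.1, 3.4) after, so it travelled √(1.0² + 1.4²) ≈ 1.7 units.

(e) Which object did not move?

the brown cube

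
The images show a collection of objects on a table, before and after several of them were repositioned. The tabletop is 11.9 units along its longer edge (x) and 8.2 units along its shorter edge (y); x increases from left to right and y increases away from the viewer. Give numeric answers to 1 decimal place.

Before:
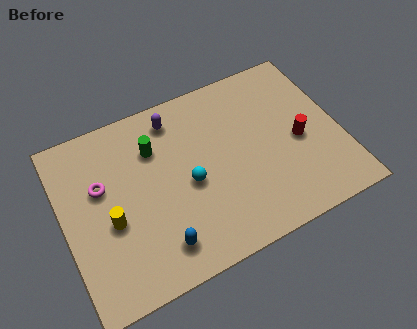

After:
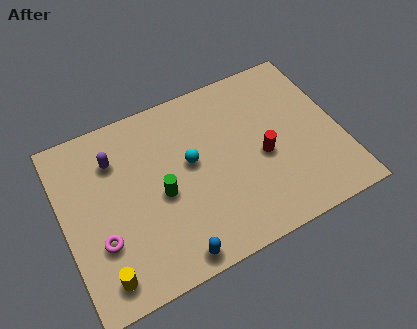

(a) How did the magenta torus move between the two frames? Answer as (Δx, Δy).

(-0.3, -2.4)

From the two frames, the magenta torus sits at roughly (1.7, 5.1) before and (1.4, 2.7) after.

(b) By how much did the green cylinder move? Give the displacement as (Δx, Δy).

(0.0, -2.2)

The green cylinder was at about (4.1, 5.9) and moved to about (4.1, 3.7).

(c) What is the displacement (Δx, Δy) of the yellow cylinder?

(-0.6, -2.2)

The yellow cylinder was at about (1.9, 3.4) and moved to about (1.3, 1.2).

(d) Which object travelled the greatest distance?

the purple capsule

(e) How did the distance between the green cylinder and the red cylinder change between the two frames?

-2.0

They were about 6.4 units apart before and 4.4 after — 2.0 units closer together.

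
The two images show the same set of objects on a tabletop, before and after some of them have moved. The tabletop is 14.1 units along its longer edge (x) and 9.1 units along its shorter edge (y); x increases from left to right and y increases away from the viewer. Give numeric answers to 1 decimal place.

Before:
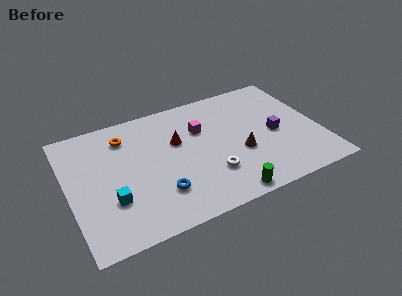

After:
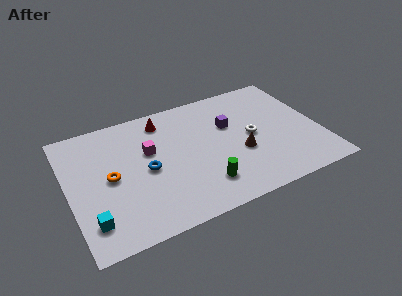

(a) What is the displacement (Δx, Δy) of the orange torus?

(-1.1, -2.7)

The orange torus started near (3.4, 7.2) and ended near (2.3, 4.5).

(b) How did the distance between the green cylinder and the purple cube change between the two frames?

-0.4

They were about 4.7 units apart before and 4.3 after — 0.4 units closer together.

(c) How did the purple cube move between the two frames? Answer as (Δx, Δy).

(-2.4, 1.6)

The purple cube was at about (11.6, 4.2) and moved to about (9.2, 5.8).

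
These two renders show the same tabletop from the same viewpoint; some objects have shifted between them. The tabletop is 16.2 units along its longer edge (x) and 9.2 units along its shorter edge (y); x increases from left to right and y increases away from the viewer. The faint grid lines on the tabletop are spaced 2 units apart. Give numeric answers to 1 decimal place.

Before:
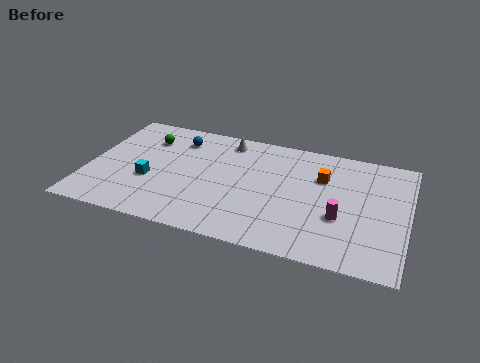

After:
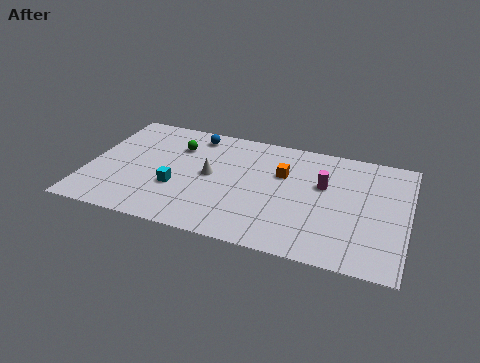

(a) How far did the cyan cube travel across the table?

1.4

From (3.2, 3.5) to (4.6, 3.3), the cyan cube covered √(1.4² + 0.2²) ≈ 1.4 units.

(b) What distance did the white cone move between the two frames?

3.2

The white cone moved from about (6.8, 7.9) to (6.2, 4.8), a distance of √(0.6² + 3.1²) ≈ 3.2.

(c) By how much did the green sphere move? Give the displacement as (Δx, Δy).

(1.6, -0.2)

From the two frames, the green sphere sits at roughly (2.7, 6.9) before and (4.3, 6.7) after.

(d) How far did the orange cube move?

2.0

From (11.8, 6.3) to (9.8, 6.0), the orange cube covered √(2.0² + 0.3²) ≈ 2.0 units.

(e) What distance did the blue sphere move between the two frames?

1.0

The blue sphere moved from about (4.3, 7.3) to (5.1, 7.9), a distance of √(0.8² + 0.6²) ≈ 1.0.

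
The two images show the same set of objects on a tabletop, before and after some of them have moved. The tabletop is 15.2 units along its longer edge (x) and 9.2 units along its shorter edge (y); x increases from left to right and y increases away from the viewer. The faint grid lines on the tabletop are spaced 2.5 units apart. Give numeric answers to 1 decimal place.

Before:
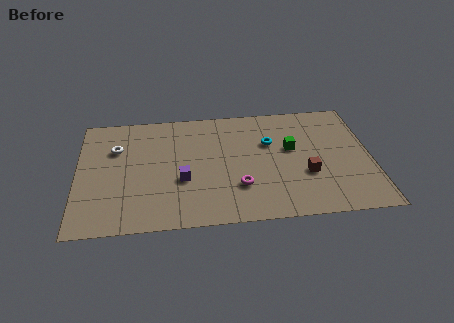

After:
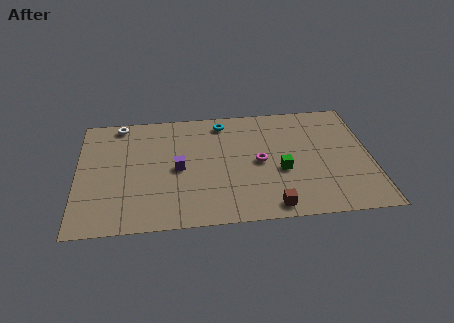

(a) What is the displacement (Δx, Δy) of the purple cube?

(-0.2, 0.9)

The purple cube started near (5.4, 3.5) and ended near (5.2, 4.4).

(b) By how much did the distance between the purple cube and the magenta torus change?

+1.2

Before: roughly 3.0 units apart; after: 4.2. That's 1.2 units further apart.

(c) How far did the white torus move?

2.0

From (2.0, 6.3) to (2.2, 8.3), the white torus covered √(0.2² + 2.0²) ≈ 2.0 units.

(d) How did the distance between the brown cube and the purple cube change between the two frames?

-0.6

The distance was about 6.4 in the first image and 5.8 in the second, so they moved 0.6 units closer together.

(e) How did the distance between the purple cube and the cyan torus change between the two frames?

-1.0

Before: roughly 5.2 units apart; after: 4.2. That's 1.0 units closer together.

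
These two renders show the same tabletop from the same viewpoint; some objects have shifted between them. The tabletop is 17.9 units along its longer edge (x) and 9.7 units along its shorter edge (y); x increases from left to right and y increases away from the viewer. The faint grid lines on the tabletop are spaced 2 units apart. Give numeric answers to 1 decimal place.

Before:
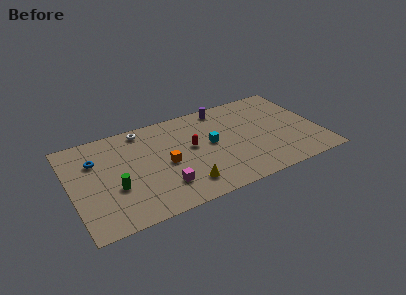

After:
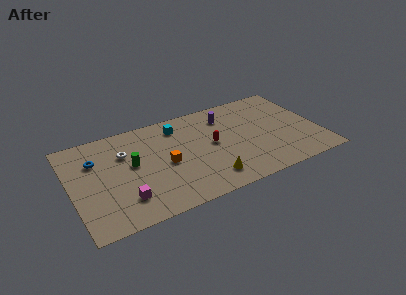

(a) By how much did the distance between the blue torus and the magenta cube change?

-1.4

The distance was about 6.2 in the first image and 4.8 in the second, so they moved 1.4 units closer together.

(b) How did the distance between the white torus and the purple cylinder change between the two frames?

+1.7

Before: roughly 5.9 units apart; after: 7.6. That's 1.7 units further apart.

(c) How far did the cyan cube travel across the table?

3.4

The cyan cube moved from about (10.1, 5.2) to (8.0, 7.9), a distance of √(2.1² + 2.7²) ≈ 3.4.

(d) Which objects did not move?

the blue torus and the orange cube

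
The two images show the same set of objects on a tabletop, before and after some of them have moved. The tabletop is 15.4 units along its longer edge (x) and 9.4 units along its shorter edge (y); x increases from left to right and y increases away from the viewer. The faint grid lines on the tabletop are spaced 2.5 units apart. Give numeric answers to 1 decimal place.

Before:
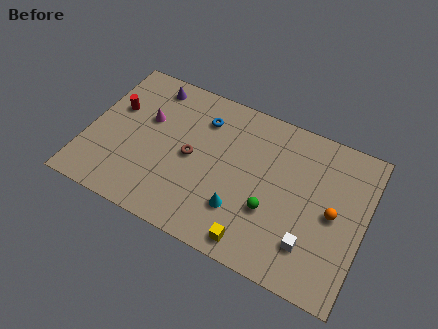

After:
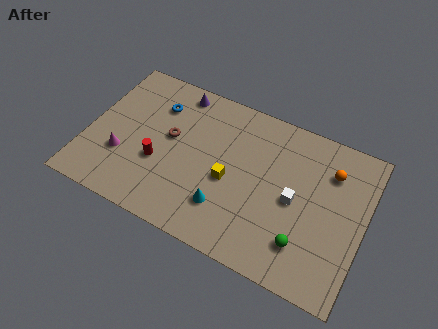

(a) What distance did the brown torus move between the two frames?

1.5

The brown torus was near (5.8, 4.6) before and (4.5, 5.3) after, so it travelled √(1.3² + 0.7²) ≈ 1.5 units.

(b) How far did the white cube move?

2.5

From (12.7, 2.3) to (11.6, 4.5), the white cube covered √(1.1² + 2.2²) ≈ 2.5 units.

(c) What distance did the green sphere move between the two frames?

2.3

From (10.4, 3.3) to (12.4, 2.2), the green sphere covered √(2.0² + 1.1²) ≈ 2.3 units.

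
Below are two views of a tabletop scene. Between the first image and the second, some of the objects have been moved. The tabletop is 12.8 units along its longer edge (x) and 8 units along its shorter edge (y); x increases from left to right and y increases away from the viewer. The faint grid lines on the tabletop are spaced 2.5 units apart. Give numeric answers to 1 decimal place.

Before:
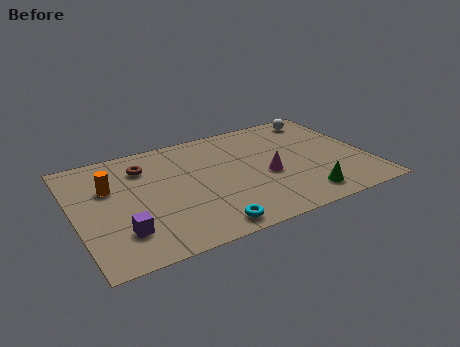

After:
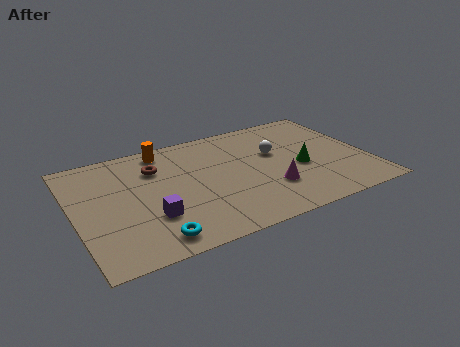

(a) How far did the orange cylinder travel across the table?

3.2

The orange cylinder was near (1.6, 5.2) before and (4.2, 7.0) after, so it travelled √(2.6² + 1.8²) ≈ 3.2 units.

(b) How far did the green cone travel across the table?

2.1

The green cone was near (9.6, 1.3) before and (9.8, 3.4) after, so it travelled √(0.2² + 2.1²) ≈ 2.1 units.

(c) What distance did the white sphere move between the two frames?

3.1

From (11.3, 6.9) to (8.9, 4.9), the white sphere covered √(2.4² + 2.0²) ≈ 3.1 units.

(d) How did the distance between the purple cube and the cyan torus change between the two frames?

-2.3

They were about 3.7 units apart before and 1.4 after — 2.3 units closer together.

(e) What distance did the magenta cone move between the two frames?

1.0

The magenta cone was near (8.3, 3.4) before and (8.3, 2.4) after, so it travelled √(0.0² + 1.0²) ≈ 1.0 units.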